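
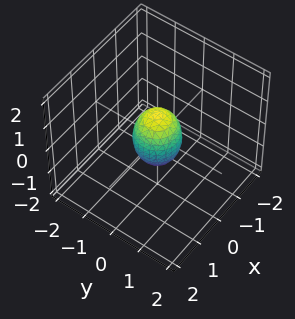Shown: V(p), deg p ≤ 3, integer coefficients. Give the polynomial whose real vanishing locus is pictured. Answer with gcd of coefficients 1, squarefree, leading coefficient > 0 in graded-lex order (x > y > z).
1. deg p = 2.
2. Symmetries: it's symmetric under z → −z, forcing even powers of z; the z-axis is an axis of rotation, so x and y enter only as x² + y².
3. Reading off the gridlines: a circular section at z = 0 has radius between 0 and 1; the z-axis gridline crossings are at z ∈ {-1, 1}.
4. Putting this together gives p.

2*x^2 + 2*y^2 + z^2 - 1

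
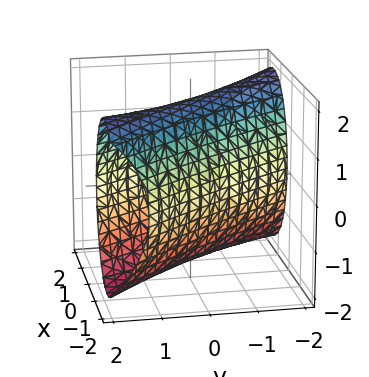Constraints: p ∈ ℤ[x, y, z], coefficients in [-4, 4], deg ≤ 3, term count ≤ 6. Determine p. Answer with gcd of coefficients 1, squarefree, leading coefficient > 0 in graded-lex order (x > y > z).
1. Degree: no degree-1 surface has this shape, so deg p = 2.
2. The integer polynomial consistent with all of this is the stated p.

2*x^2 + 3*x*y + y^2 + z^2 - 3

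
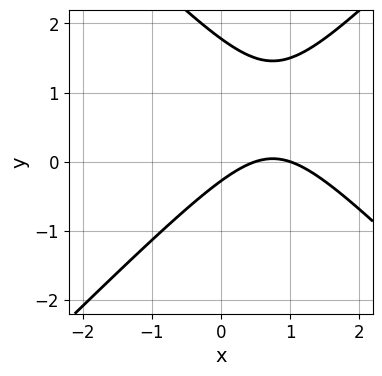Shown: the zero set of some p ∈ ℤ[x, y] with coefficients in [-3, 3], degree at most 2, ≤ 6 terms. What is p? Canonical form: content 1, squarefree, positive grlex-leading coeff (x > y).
deg p = 2. No degree-1 curve has this shape.
Checking where it meets the axes: it meets the x-axis at x = 1 (among the integer gridlines).
Assembling these constraints gives the stated polynomial.

2*x^2 - 2*y^2 - 3*x + 3*y + 1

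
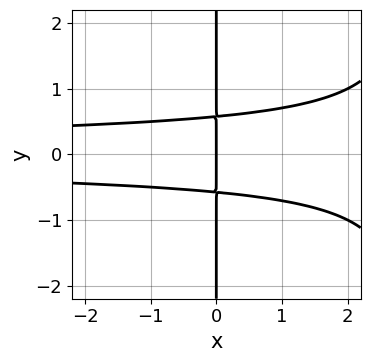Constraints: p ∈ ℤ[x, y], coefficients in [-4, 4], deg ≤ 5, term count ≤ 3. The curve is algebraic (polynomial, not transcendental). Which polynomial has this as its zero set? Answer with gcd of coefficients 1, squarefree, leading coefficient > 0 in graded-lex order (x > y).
(a) deg p = 4. No degree-3 curve has this shape.
(b) Symmetries: mirror symmetry y ↦ −y ⇒ only even powers of y.
(c) Against the integer gridlines: it meets the x-axis at x = 0 (among the integer gridlines); every point of the y-axis in the box is on the curve.
(d) Together with the visible shape, these determine p as stated.

x^2*y^2 - 3*x*y^2 + x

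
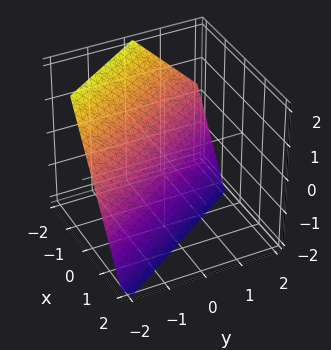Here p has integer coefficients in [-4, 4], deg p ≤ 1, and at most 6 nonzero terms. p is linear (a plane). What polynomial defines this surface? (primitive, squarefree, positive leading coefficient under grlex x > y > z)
3*x + 2*y + 2*z + 2

1. deg p = 1.
2. Reading off the gridlines: it crosses the z-axis at the gridline z = -1; it meets the y-axis at y = -1 (among the integer gridlines).
3. Matching integer coefficients to the picture gives p.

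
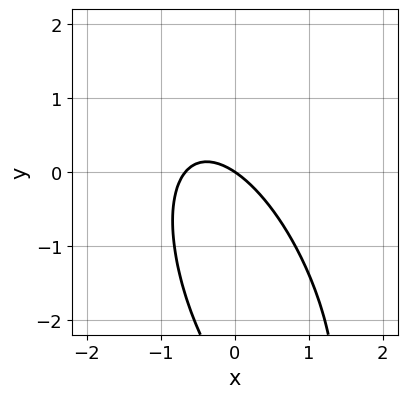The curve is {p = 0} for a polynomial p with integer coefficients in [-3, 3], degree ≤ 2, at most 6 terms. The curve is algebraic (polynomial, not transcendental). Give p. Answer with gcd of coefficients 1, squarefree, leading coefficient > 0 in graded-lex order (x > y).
deg p = 2. A generic line meets the curve in up to 2 points.
Checking where it meets the axes: one x-axis crossing is at x = 0; it meets the y-axis at y = 0 (among the integer gridlines).
Assembling these constraints gives the stated polynomial.

3*x^2 + 2*x*y + y^2 + 2*x + 3*y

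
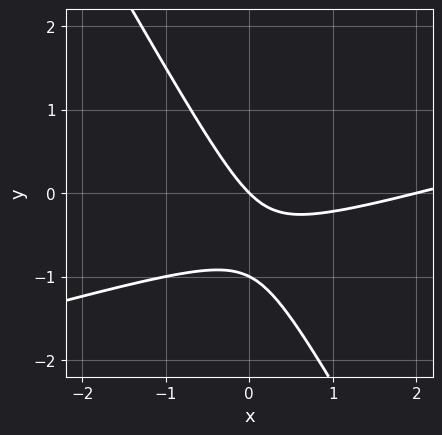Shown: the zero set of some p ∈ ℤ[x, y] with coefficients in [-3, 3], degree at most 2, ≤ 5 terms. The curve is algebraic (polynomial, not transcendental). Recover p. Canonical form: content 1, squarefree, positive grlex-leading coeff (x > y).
x^2 - 3*x*y - 2*y^2 - 2*x - 2*y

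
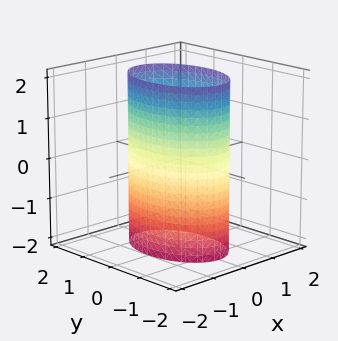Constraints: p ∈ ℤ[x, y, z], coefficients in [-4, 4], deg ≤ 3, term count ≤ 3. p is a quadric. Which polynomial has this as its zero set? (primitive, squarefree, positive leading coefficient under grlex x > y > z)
2*x^2 + y^2 - 2

The degree is 2 — a cylinder; a quadric.
Symmetries: the y ↦ −y reflection is a symmetry, so y appears only in even powers; the x ↦ −x reflection is a symmetry, so x appears only in even powers; the z ↦ −z reflection is a symmetry, so z appears only in even powers.
Reading off the gridlines: among the integer gridlines, it crosses the x-axis at x ∈ {-1, 1}; no z-intercept at any integer in the box.
Solving for integer coefficients yields p as stated.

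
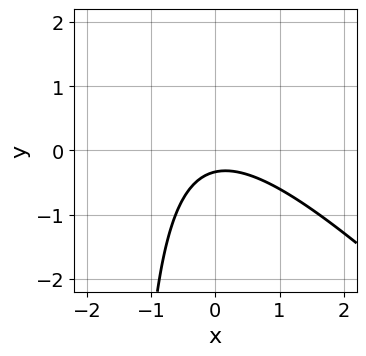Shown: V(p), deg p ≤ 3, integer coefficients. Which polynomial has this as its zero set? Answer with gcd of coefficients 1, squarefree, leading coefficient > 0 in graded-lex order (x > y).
1. Degree: the shape is more complex than any degree-1 curve, so deg p = 2.
2. Against the integer gridlines: it misses every integer gridline on the x-axis.
3. Matching integer coefficients to the picture gives p.

2*x^2 + 2*x*y + 3*y + 1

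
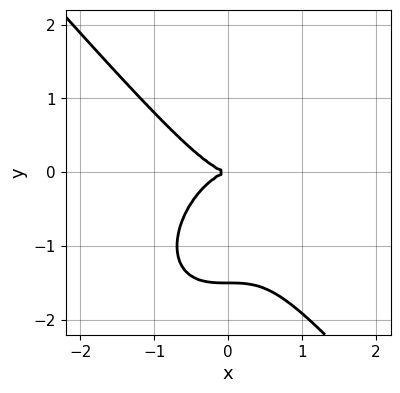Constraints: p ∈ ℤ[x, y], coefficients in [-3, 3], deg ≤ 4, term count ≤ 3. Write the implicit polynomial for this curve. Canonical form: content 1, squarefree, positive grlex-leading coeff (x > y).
3*x^3 + 2*y^3 + 3*y^2

First, degree: a generic line meets the curve in up to 3 points, so deg p = 3.
Next, reading off the gridlines: one x-axis crossing is at x = 0; it crosses the y-axis at the gridline y = 0.
Finally, together with the visible shape, these determine p as stated.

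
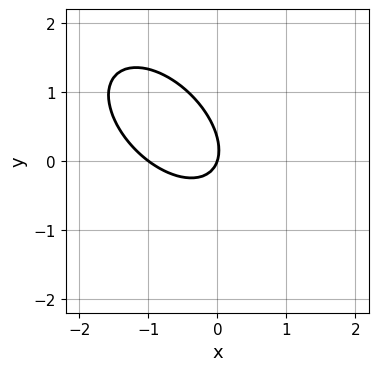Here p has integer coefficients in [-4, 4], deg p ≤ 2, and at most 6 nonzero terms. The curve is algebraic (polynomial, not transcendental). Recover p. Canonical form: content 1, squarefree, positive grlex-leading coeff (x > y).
3*x^2 + 3*x*y + 3*y^2 + 3*x - y

1. deg p = 2. No degree-1 curve has this shape.
2. Against the integer gridlines: one y-axis crossing is at y = 0; among the integer gridlines, it crosses the x-axis at x ∈ {-1, 0}.
3. Putting this together gives p.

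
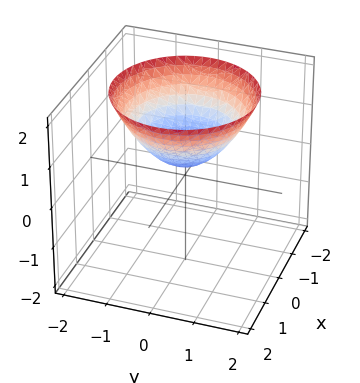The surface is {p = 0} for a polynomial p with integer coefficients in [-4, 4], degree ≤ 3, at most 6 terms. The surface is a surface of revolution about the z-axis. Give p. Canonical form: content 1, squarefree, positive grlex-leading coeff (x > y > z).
2*x^2 + 2*y^2 - 3*z + 1

(a) deg p = 2.
(b) Symmetry: every cross-section ⟂ z is a circle, so x, y appear only via x² + y².
(c) From the axis intercepts and sections: it misses every integer gridline on the x-axis; no y-intercept at any integer in the box; a circular section at z = 2 has radius between 1 and 2.
(d) Putting this together gives p.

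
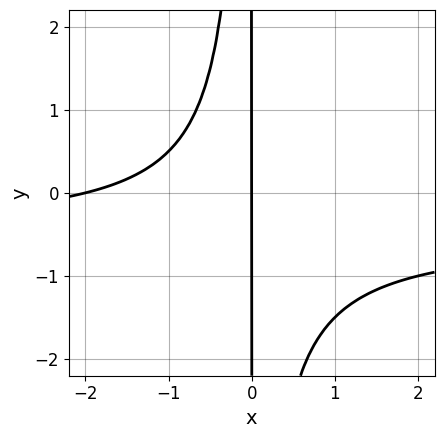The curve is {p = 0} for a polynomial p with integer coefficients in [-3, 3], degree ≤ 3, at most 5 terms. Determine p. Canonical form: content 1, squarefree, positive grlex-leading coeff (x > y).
2*x^2*y + x^2 + 2*x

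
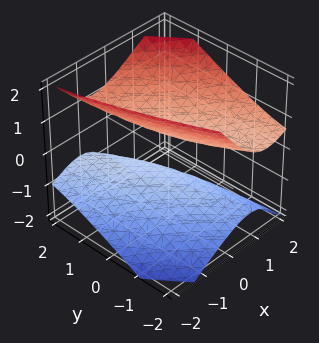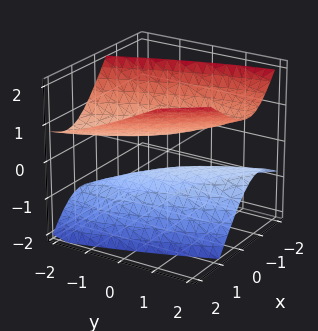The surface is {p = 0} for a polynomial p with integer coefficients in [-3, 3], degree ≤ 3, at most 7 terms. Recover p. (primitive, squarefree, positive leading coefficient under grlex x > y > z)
(a) I count 2 distinct pieces. Treating them together as one polynomial.
(b) Degree: no degree-1 surface has this shape, so deg p = 2.
(c) From the axis intercepts and sections: it misses every integer gridline on the x-axis; the surface avoids every integer y-axis point in the box.
(d) Together with the visible shape, these determine p as stated.

3*x^2 + 3*x*y - 2*x*z + y^2 - 3*z^2 + 1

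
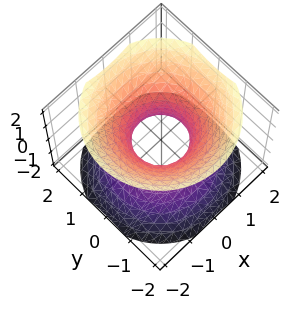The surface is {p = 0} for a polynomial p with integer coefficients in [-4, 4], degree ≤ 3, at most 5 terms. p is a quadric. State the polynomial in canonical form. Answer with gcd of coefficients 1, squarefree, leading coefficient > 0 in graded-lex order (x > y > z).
3*x^2 + 3*y^2 - 3*z^2 - 2

Degree: one connected sheet with a waist; a quadric, so deg p = 2.
By symmetry, the z-axis is an axis of rotation, so x and y enter only as x² + y²; the z ↦ −z reflection is a symmetry, so z appears only in even powers.
Checking where it meets the axes: a circular section at z = -1 has radius between 1 and 2; no z-intercept at any integer in the box.
Matching integer coefficients to the picture gives p.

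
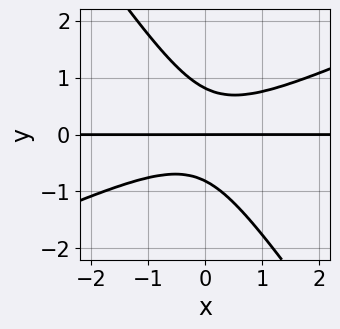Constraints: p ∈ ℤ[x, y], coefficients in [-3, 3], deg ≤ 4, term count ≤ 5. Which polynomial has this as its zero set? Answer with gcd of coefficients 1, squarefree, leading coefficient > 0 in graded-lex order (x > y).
2*x^2*y - 3*x*y^2 - 3*y^3 + 2*y

deg p = 3. No degree-2 curve has this shape.
From the visible intercepts: the visible x-axis segment lies entirely on the curve; it crosses the y-axis at the gridline y = 0.
The integer polynomial consistent with all of this is the stated p.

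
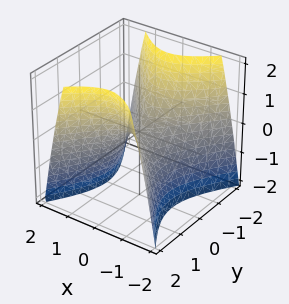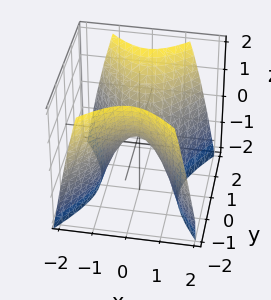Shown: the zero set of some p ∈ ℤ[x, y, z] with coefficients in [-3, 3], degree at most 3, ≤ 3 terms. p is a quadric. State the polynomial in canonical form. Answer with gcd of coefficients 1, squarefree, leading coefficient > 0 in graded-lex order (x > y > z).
3*x^2 - 2*y^2 + 2*z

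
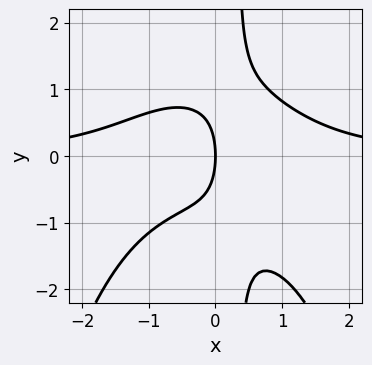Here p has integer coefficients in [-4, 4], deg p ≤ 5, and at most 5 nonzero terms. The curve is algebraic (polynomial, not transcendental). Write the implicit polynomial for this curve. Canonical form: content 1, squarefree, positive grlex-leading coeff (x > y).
2*x^3*y + 3*x*y^2 - y^2 - 3*x

Degree: the shape is more complex than any degree-3 curve, so deg p = 4.
From the visible intercepts: one x-axis crossing is at x = 0; it crosses the y-axis at the gridline y = 0.
Together with the visible shape, these determine p as stated.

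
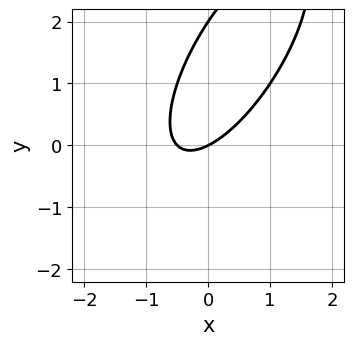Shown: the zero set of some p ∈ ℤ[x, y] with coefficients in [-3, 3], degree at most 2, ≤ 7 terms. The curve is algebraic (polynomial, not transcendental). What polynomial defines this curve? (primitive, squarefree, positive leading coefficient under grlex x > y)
First, deg p = 2. The shape is more complex than any degree-1 curve.
Next, reading off the gridlines: it crosses the x-axis at the gridline x = 0; among the integer gridlines, it crosses the y-axis at y ∈ {0, 2}.
Finally, assembling these constraints gives the stated polynomial.

2*x^2 - 2*x*y + y^2 + x - 2*y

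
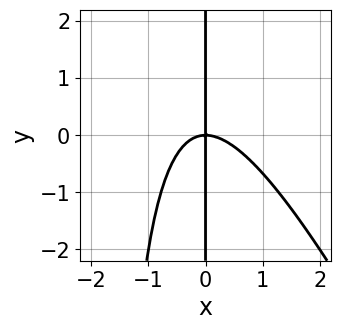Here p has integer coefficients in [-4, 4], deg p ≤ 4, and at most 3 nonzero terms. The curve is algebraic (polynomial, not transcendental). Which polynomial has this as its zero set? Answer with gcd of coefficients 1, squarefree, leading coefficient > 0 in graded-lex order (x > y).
(a) deg p = 3.
(b) Reading off the gridlines: every point of the y-axis in the box is on the curve; it crosses the x-axis at the gridline x = 0.
(c) Assembling these constraints gives the stated polynomial.

2*x^3 + x^2*y + 2*x*y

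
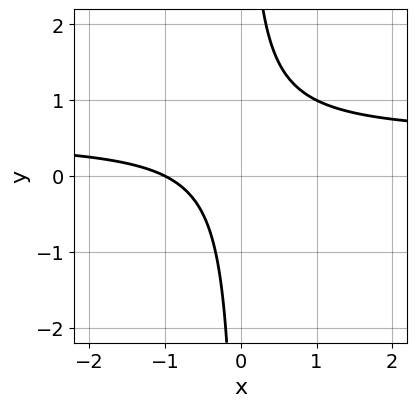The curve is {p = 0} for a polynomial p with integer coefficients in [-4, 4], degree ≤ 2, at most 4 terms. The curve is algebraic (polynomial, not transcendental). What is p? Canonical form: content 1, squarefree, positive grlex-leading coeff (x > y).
2*x*y - x - 1

(a) Degree: a generic line meets the curve in up to 2 points, so deg p = 2.
(b) Checking where it meets the axes: no y-intercept at any integer in the box; it meets the x-axis at x = -1 (among the integer gridlines).
(c) Putting this together gives p.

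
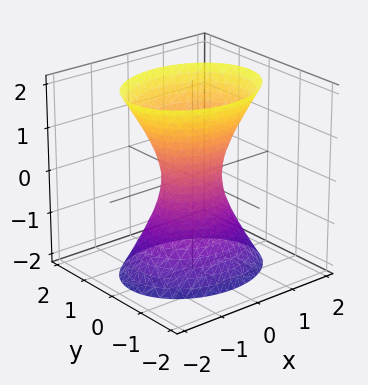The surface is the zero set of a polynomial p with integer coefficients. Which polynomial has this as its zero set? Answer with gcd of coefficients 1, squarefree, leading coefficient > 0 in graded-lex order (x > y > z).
2*x^2 + 3*y^2 - z^2 - 1

(a) The degree is 2 — one connected sheet with a waist; a quadric.
(b) Symmetries: mirror symmetry y ↦ −y ⇒ only even powers of y; the z ↦ −z reflection is a symmetry, so z appears only in even powers; it's symmetric under x → −x, forcing even powers of x.
(c) Against the integer gridlines: it misses every integer gridline on the z-axis.
(d) The integer polynomial consistent with all of this is the stated p.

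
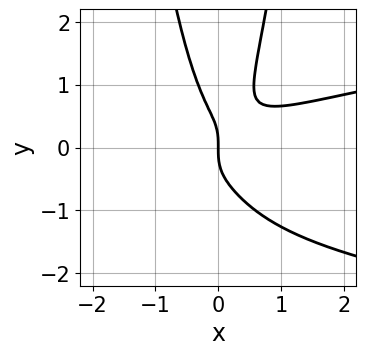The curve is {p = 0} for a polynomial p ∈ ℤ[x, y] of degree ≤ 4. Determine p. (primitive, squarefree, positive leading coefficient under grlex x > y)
First, deg p = 4. The shape is more complex than any degree-3 curve.
Next, reading off the gridlines: one x-axis crossing is at x = 0; one y-axis crossing is at y = 0.
Finally, fitting integer coefficients to these (and the overall shape) gives p.

3*x^2*y^2 - 2*x^3 + 3*x^2*y - y^3 - x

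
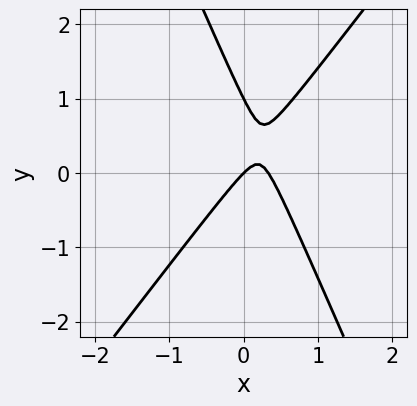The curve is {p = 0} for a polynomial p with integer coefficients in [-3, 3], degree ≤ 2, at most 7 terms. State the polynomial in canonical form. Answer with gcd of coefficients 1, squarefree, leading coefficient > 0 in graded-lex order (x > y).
(a) Degree: no degree-1 curve has this shape, so deg p = 2.
(b) Against the integer gridlines: it crosses the x-axis at the gridline x = 0; among the integer gridlines, it crosses the y-axis at y ∈ {0, 1}.
(c) Fitting integer coefficients to these (and the overall shape) gives p.

3*x^2 - x*y - y^2 - x + y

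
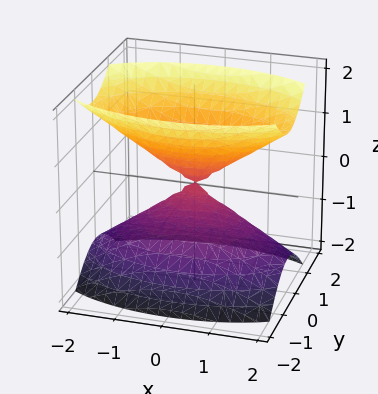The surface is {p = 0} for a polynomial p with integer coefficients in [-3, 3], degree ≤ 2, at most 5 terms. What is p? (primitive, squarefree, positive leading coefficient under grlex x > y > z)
1. There are 2 components. They look like related sheets of one shape, so recover p as a whole.
2. The degree is 2 — a double cone through the origin; a quadric.
3. Symmetries: mirror symmetry x ↦ −x ⇒ only even powers of x; mirror symmetry y ↦ −y ⇒ only even powers of y; mirror symmetry z ↦ −z ⇒ only even powers of z.
4. Reading off the gridlines: one x-axis crossing is at x = 0; it meets the y-axis at y = 0 (among the integer gridlines).
5. Together with the visible shape, these determine p as stated.

x^2 + 3*y^2 - 2*z^2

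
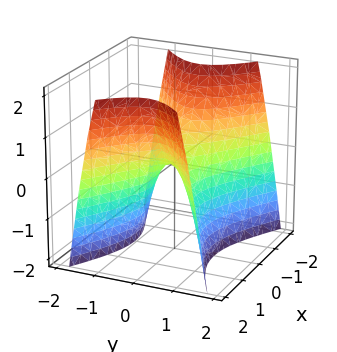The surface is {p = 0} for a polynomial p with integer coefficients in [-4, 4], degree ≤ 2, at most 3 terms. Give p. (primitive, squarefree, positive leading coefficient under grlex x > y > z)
x^2 - 2*y^2 - z

1. The degree is 2 — a saddle surface; a quadric.
2. Symmetries: the y ↦ −y reflection is a symmetry, so y appears only in even powers; mirror symmetry x ↦ −x ⇒ only even powers of x.
3. From the axis intercepts and sections: it meets the y-axis at y = 0 (among the integer gridlines); it meets the z-axis at z = 0 (among the integer gridlines).
4. The integer polynomial consistent with all of this is the stated p.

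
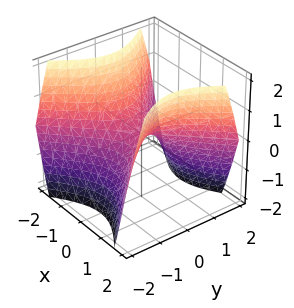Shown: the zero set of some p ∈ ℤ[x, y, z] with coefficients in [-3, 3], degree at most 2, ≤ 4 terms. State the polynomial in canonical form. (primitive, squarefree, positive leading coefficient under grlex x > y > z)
x^2 - y^2 - z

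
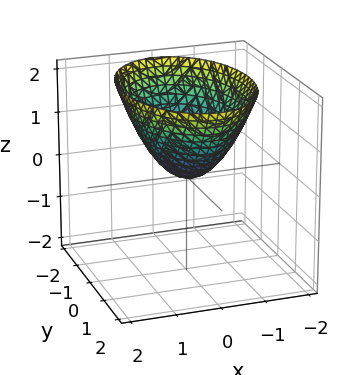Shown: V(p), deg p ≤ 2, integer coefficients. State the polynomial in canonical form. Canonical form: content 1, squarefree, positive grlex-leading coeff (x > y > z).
2*x^2 + y^2 - 2*z

First, the degree is 2 — a single bowl opening along one axis; a quadric.
Next, symmetries: it's symmetric under y → −y, forcing even powers of y; mirror symmetry x ↦ −x ⇒ only even powers of x.
Next, checking where it meets the axes: one z-axis crossing is at z = 0; it crosses the x-axis at the gridline x = 0.
Finally, together with the visible shape, these determine p as stated.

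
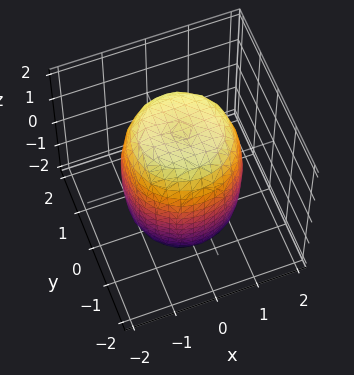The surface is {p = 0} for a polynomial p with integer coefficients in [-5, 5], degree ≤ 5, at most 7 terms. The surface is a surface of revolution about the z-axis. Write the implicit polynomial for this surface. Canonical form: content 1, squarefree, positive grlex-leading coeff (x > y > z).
2*x^4 + 4*x^2*y^2 + 2*y^4 - 2*x^2 - 2*y^2 + z^2 - 3

1. Degree: a generic line meets the surface in up to 4 points, so deg p = 4.
2. Symmetries: the surface is invariant under rotation about z: p = q(x² + y², z).
3. From the axis intercepts and sections: a circular section at z = 1 has radius between 1 and 2.
4. Solving for integer coefficients yields p as stated.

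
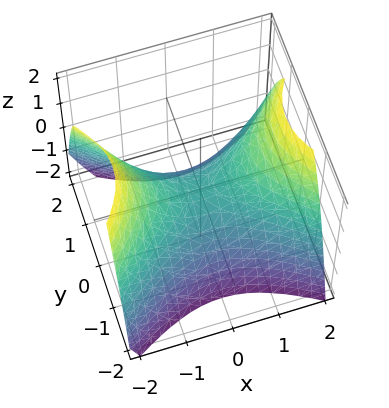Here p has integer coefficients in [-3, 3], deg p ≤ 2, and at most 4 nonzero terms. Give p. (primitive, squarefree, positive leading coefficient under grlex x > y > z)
2*x^2 - 3*y^2 - 3*z

(a) Degree: a saddle surface; a quadric, so deg p = 2.
(b) Symmetries: the y ↦ −y reflection is a symmetry, so y appears only in even powers; it's symmetric under x → −x, forcing even powers of x.
(c) Against the integer gridlines: it meets the x-axis at x = 0 (among the integer gridlines); it meets the z-axis at z = 0 (among the integer gridlines); one y-axis crossing is at y = 0.
(d) The integer polynomial consistent with all of this is the stated p.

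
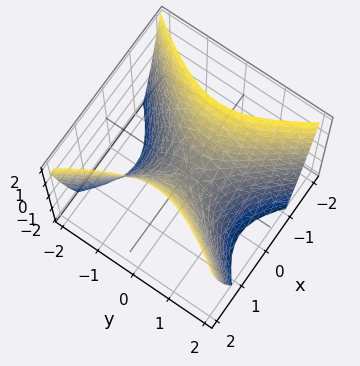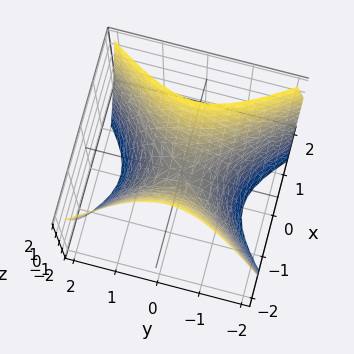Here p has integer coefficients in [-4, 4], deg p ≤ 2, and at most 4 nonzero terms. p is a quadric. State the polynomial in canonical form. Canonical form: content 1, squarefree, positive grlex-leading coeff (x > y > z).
3*x^2 - 2*y^2 - 2*z

First, deg p = 2. A hyperbolic paraboloid; a quadric.
Then, symmetries: it's symmetric under x → −x, forcing even powers of x; mirror symmetry y ↦ −y ⇒ only even powers of y.
Then, against the integer gridlines: it meets the x-axis at x = 0 (among the integer gridlines); it meets the y-axis at y = 0 (among the integer gridlines).
Finally, fitting integer coefficients to these (and the overall shape) gives p.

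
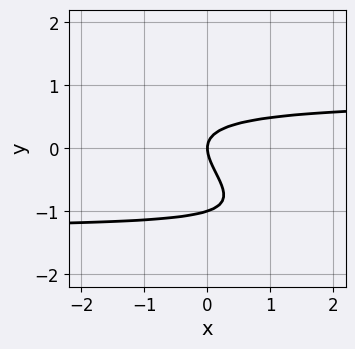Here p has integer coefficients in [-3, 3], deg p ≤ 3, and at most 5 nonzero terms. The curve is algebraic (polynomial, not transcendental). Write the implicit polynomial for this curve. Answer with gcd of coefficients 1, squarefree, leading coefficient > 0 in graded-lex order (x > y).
2*x*y^2 + 3*y^3 + x*y + 3*y^2 - 2*x

1. The degree is 3 — no degree-2 curve has this shape.
2. Checking where it meets the axes: the y-axis gridline crossings are at y ∈ {-1, 0}; it meets the x-axis at x = 0 (among the integer gridlines).
3. Putting this together gives p.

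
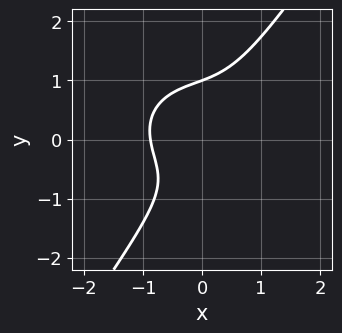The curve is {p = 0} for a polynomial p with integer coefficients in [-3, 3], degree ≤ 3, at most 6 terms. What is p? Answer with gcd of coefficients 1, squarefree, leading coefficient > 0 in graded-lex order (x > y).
1. The degree is 3 — a generic line meets the curve in up to 3 points.
2. From the axis intercepts and sections: it crosses the y-axis at the gridline y = 1.
3. Together with the visible shape, these determine p as stated.

3*x^3 + 3*x*y^2 - 3*y^3 + y + 2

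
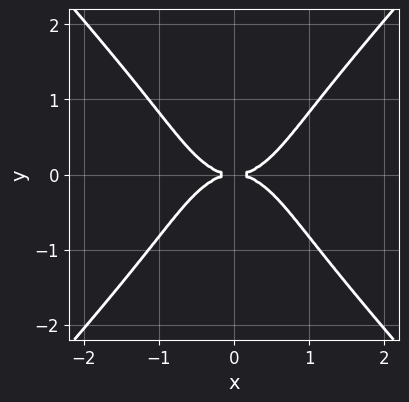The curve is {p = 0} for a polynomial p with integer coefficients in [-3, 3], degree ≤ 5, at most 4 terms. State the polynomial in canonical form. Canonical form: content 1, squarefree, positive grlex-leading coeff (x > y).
3*x^4 - 2*y^4 - 3*y^2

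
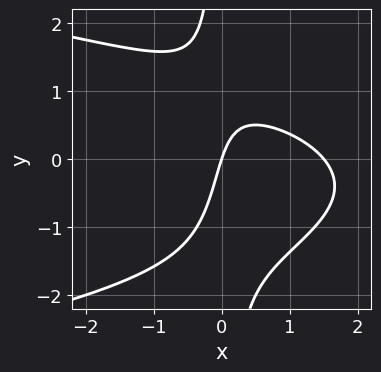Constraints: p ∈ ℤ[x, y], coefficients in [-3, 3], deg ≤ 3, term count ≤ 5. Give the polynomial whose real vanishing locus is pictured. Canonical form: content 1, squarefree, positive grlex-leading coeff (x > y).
First, deg p = 3. No degree-2 curve has this shape.
Next, from the axis intercepts and sections: it crosses the y-axis at the gridline y = 0; it meets the x-axis at x = 0 (among the integer gridlines).
Finally, the integer polynomial consistent with all of this is the stated p.

2*x*y^2 + 2*x^2 + x*y - 3*x + y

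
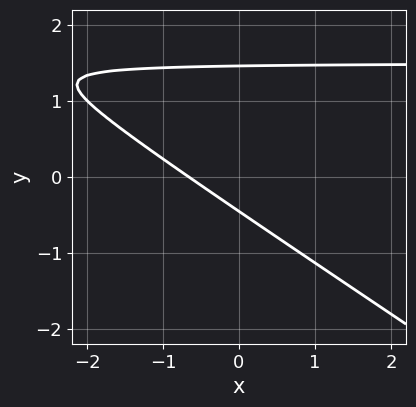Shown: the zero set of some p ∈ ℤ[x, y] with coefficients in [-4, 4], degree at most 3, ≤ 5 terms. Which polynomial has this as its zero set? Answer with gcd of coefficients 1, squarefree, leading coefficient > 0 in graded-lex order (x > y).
2*x*y + 3*y^2 - 3*x - 3*y - 2

(a) Degree: a generic line meets the curve in up to 2 points, so deg p = 2.
(b) The integer polynomial consistent with all of this is the stated p.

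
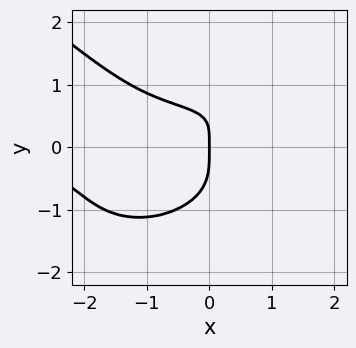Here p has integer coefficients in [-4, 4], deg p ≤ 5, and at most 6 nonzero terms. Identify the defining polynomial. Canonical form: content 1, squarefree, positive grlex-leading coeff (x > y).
(a) Degree: the shape is more complex than any degree-3 curve, so deg p = 4.
(b) From the axis intercepts and sections: one x-axis crossing is at x = 0; it crosses the y-axis at the gridline y = 0.
(c) These observations pin down the coefficients.

x^3*y + 2*y^4 - 2*x*y + 2*x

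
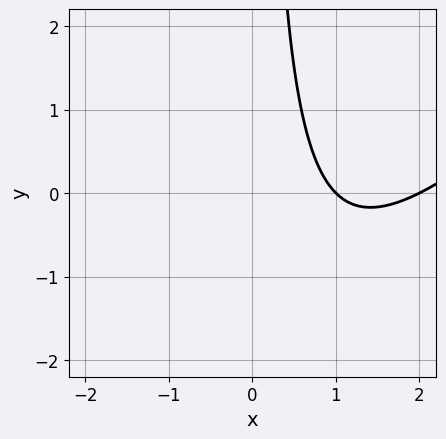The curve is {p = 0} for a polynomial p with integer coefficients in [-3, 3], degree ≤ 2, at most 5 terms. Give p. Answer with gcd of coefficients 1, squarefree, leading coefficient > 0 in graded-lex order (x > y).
x^2 - x*y - 3*x + 2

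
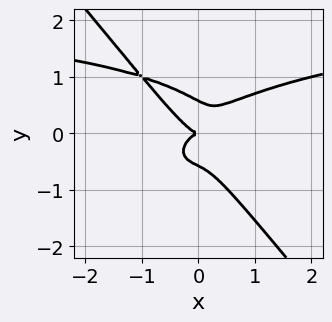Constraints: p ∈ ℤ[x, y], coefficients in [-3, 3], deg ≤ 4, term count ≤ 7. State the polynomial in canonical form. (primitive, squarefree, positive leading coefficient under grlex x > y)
x^3*y + 3*x*y^3 + 3*y^4 - 2*x^3 - y^2

1. Degree: the shape is more complex than any degree-3 curve, so deg p = 4.
2. Reading off the gridlines: one y-axis crossing is at y = 0; one x-axis crossing is at x = 0.
3. Matching integer coefficients to the picture gives p.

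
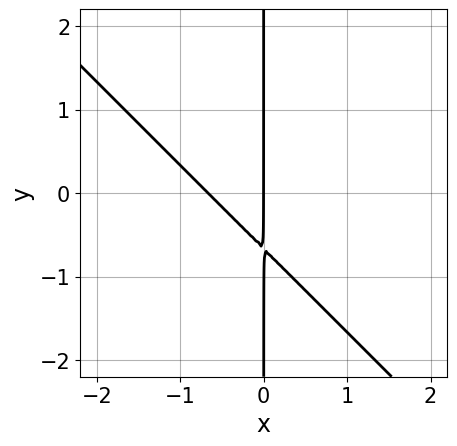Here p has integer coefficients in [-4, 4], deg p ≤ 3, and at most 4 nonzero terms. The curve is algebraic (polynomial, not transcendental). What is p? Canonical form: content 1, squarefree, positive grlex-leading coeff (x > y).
3*x^2 + 3*x*y + 2*x

deg p = 2.
From the visible intercepts: the visible y-axis segment lies entirely on the curve; it crosses the x-axis at the gridline x = 0.
Putting this together gives p.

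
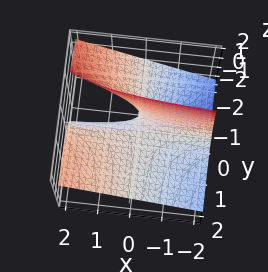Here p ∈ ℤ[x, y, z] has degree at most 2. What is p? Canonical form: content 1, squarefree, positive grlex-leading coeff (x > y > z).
x*y - 2*y*z - z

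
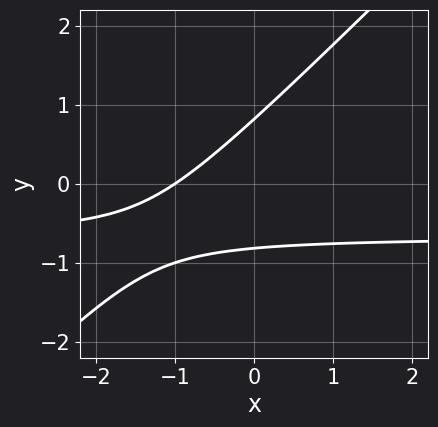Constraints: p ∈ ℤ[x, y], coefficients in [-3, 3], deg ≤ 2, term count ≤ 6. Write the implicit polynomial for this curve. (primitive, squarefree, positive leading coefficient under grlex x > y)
3*x*y - 3*y^2 + 2*x + 2

First, deg p = 2. A generic line meets the curve in up to 2 points.
Then, from the visible intercepts: it meets the x-axis at x = -1 (among the integer gridlines).
Finally, solving for integer coefficients yields p as stated.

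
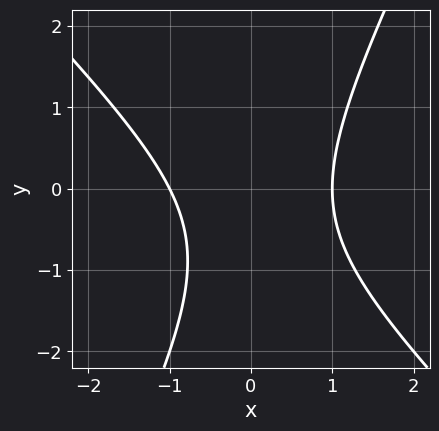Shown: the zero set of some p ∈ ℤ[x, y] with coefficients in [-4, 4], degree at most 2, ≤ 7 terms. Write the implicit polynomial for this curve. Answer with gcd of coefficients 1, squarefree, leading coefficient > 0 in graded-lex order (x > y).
2*x^2 + x*y - y^2 - y - 2

First, the degree is 2 — the shape is more complex than any degree-1 curve.
Next, reading off the gridlines: the x-axis gridline crossings are at x ∈ {-1, 1}; the curve avoids every integer y-axis point in the box.
Finally, these observations pin down the coefficients.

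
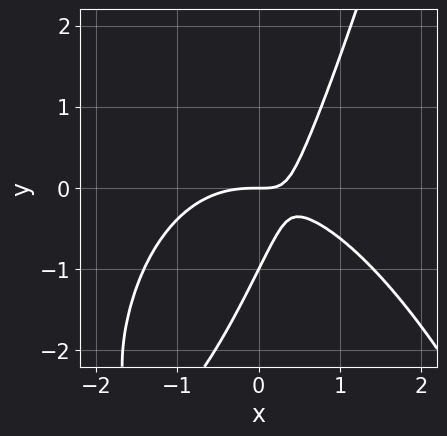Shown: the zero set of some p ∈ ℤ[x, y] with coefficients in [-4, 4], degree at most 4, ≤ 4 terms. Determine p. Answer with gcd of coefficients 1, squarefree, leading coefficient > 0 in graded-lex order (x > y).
x^3 + 2*x*y - y^2 - y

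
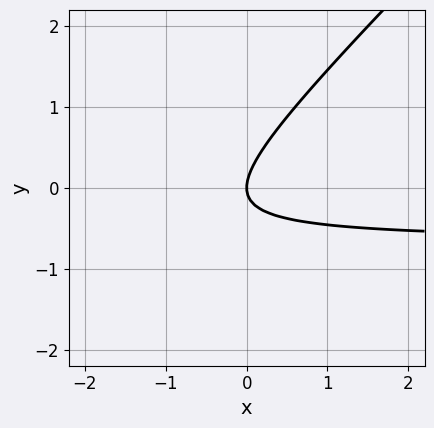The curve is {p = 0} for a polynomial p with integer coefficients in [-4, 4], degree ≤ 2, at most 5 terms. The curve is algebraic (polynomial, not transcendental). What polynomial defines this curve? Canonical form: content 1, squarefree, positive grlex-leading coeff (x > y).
3*x*y - 3*y^2 + 2*x

1. The degree is 2 — a generic line meets the curve in up to 2 points.
2. Against the integer gridlines: it meets the y-axis at y = 0 (among the integer gridlines); it crosses the x-axis at the gridline x = 0.
3. Together with the visible shape, these determine p as stated.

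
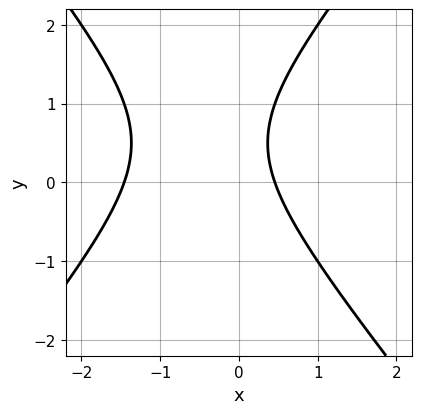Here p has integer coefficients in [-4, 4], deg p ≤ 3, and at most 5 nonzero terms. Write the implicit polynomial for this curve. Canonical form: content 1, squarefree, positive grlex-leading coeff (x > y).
deg p = 2. A generic line meets the curve in up to 2 points.
Observable constraints: no y-intercept at any integer in the box.
Putting this together gives p.

3*x^2 - 2*y^2 + 3*x + 2*y - 2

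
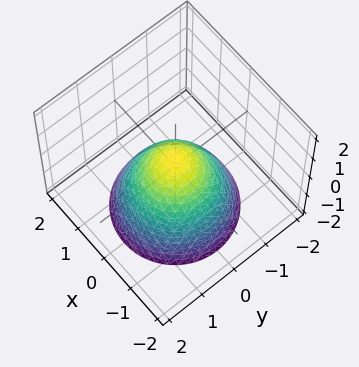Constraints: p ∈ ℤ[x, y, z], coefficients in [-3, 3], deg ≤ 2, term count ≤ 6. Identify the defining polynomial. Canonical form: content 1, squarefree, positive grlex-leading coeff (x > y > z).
deg p = 2. The shape is more complex than any degree-1 surface.
Symmetry: the z-axis is an axis of rotation, so x and y enter only as x² + y².
Observable constraints: a circular section at z = -2 has radius between 1 and 2.
Fitting integer coefficients to these (and the overall shape) gives p.

3*x^2 + 3*y^2 + 3*z - 1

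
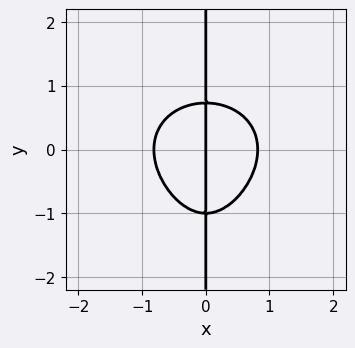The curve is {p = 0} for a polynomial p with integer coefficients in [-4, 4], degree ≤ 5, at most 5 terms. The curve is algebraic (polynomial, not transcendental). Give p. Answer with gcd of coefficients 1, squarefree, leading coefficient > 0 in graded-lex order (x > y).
Degree: no degree-3 curve has this shape, so deg p = 4.
Reading off the gridlines: every point of the y-axis in the box is on the curve; it crosses the x-axis at the gridline x = 0.
Together with the visible shape, these determine p as stated.

x*y^3 + 3*x^3 + 3*x*y^2 - 2*x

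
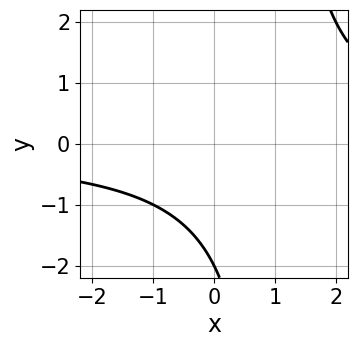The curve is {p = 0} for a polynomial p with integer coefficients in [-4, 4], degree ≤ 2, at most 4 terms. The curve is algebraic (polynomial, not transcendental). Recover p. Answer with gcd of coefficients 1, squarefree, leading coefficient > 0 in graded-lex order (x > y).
x*y - y - 2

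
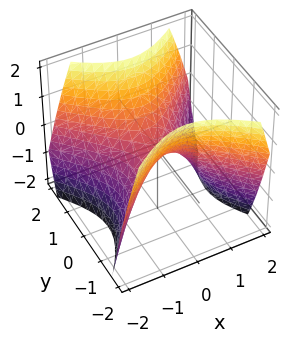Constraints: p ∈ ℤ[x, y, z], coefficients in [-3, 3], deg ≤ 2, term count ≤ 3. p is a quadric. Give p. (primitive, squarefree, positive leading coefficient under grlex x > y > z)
x^2 - y^2 + z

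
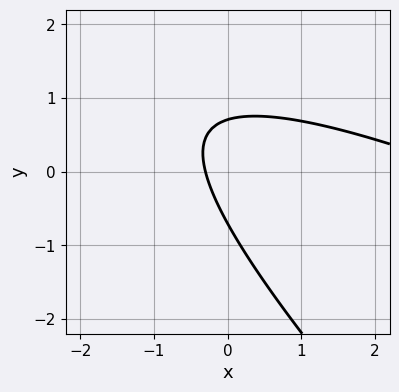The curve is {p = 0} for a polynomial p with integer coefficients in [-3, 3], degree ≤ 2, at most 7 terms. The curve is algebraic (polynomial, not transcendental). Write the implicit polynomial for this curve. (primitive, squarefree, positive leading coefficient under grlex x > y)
Degree: the shape is more complex than any degree-1 curve, so deg p = 2.
Putting this together gives p.

x^2 + 3*x*y + 2*y^2 - 3*x - 1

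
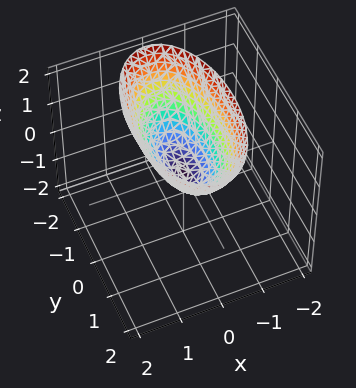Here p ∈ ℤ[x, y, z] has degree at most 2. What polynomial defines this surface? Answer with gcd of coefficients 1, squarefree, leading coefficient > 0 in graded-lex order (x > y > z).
(a) Degree: a paraboloid; a quadric, so deg p = 2.
(b) Symmetries: mirror symmetry x ↦ −x ⇒ only even powers of x; the y ↦ −y reflection is a symmetry, so y appears only in even powers.
(c) From the visible intercepts: it meets the x-axis at x = 0 (among the integer gridlines); one y-axis crossing is at y = 0; it crosses the z-axis at the gridline z = 0.
(d) These observations pin down the coefficients.

3*x^2 + y^2 - 2*z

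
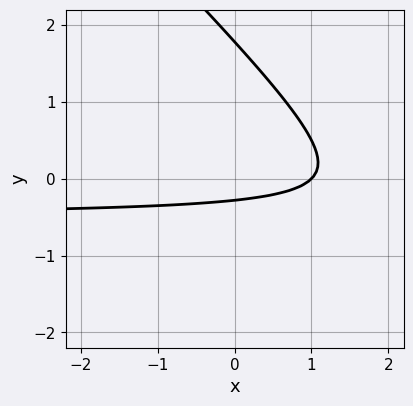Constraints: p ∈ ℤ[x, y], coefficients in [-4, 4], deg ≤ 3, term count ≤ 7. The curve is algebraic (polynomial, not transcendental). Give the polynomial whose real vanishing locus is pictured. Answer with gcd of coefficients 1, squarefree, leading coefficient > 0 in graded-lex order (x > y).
deg p = 2. No degree-1 curve has this shape.
From the visible intercepts: it meets the x-axis at x = 1 (among the integer gridlines).
Putting this together gives p.

2*x*y + 2*y^2 + x - 3*y - 1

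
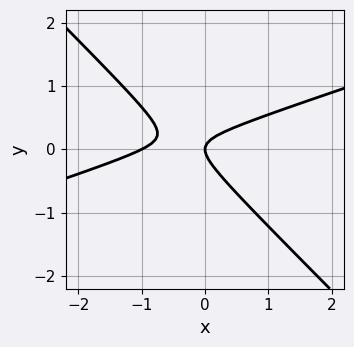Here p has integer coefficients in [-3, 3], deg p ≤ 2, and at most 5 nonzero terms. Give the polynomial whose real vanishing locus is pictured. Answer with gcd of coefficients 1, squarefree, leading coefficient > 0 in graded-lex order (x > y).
x^2 - 2*x*y - 3*y^2 + x

deg p = 2.
Observable constraints: it crosses the y-axis at the gridline y = 0; among the integer gridlines, it crosses the x-axis at x ∈ {-1, 0}.
These observations pin down the coefficients.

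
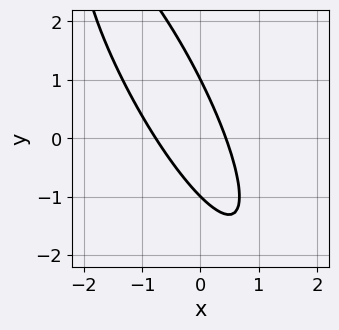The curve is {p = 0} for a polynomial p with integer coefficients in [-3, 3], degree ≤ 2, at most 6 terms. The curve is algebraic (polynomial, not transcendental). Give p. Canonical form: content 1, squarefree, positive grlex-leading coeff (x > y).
(a) deg p = 2. A generic line meets the curve in up to 2 points.
(b) Reading off the gridlines: among the integer gridlines, it crosses the y-axis at y ∈ {-1, 1}.
(c) Fitting integer coefficients to these (and the overall shape) gives p.

3*x^2 + 3*x*y + y^2 + x - 1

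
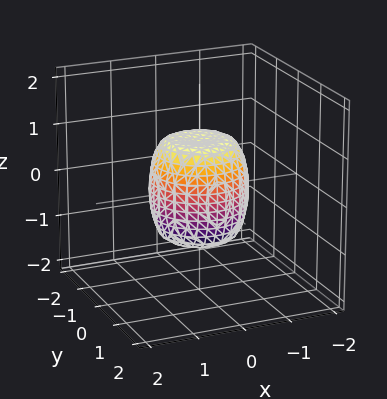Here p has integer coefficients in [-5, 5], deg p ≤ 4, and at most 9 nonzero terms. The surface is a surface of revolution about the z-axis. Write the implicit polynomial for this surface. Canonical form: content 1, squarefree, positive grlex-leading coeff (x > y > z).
2*x^4 + 4*x^2*y^2 + 2*y^4 - x^2 - y^2 + z^2 - 1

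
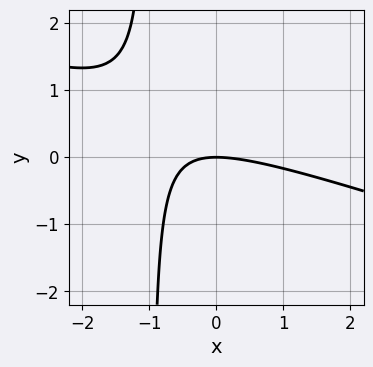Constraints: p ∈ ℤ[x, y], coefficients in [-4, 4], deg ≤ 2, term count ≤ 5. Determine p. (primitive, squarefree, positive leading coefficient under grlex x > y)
x^2 + 3*x*y + 3*y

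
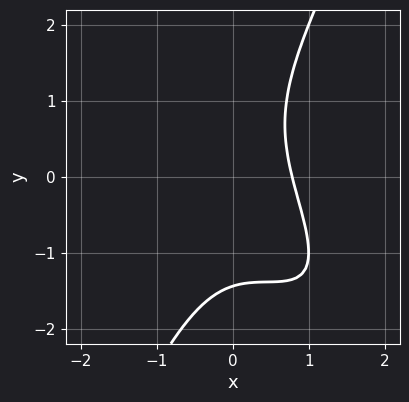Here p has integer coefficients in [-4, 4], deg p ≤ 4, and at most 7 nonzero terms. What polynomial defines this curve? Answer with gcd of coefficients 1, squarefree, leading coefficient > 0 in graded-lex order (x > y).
3*x^3 + 3*x^2*y - y^3 + 2*x - 3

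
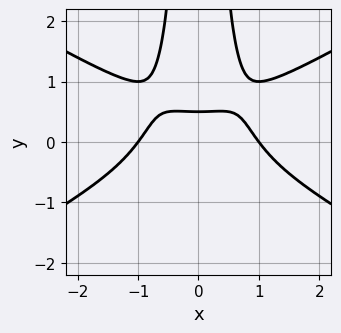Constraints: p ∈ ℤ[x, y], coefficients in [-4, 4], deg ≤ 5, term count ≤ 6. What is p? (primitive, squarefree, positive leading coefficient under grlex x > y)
x^4 - 3*x^2*y^2 + x^2*y + 2*y - 1

The degree is 4 — no degree-3 curve has this shape.
Symmetries: the x ↦ −x reflection is a symmetry, so x appears only in even powers.
Reading off the gridlines: the x-axis gridline crossings are at x ∈ {-1, 1}.
Solving for integer coefficients yields p as stated.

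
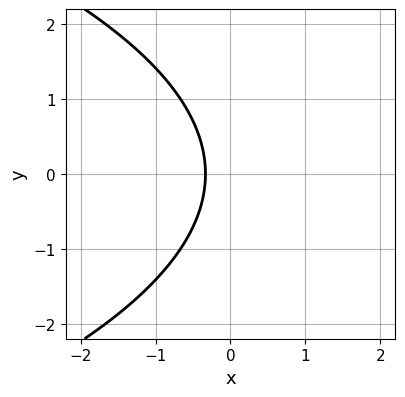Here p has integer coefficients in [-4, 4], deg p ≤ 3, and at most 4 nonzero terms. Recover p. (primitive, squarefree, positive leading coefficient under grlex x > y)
y^2 + 3*x + 1

1. deg p = 2. No degree-1 curve has this shape.
2. Symmetries: it's symmetric under y → −y, forcing even powers of y.
3. Observable constraints: the curve avoids every integer y-axis point in the box.
4. Assembling these constraints gives the stated polynomial.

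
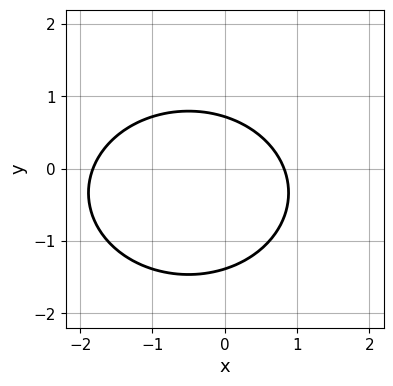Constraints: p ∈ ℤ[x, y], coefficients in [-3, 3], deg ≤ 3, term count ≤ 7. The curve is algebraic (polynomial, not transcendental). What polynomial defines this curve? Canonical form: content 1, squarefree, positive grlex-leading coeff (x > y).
2*x^2 + 3*y^2 + 2*x + 2*y - 3

(a) deg p = 2.
(b) The integer polynomial consistent with all of this is the stated p.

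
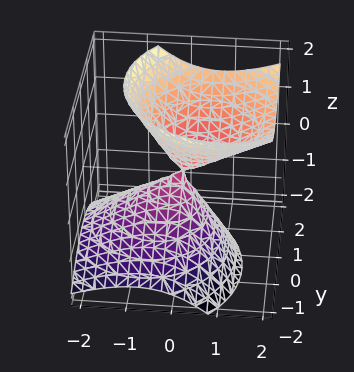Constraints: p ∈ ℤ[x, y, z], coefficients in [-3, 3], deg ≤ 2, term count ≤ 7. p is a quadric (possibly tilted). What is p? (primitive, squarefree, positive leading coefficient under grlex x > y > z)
1. The degree is 2 — the shape is more complex than any degree-1 surface.
2. From the visible intercepts: it crosses the x-axis at the gridline x = 0; one y-axis crossing is at y = 0.
3. Together with the visible shape, these determine p as stated.

2*x^2 - 2*x*z + 2*y^2 - y*z - 2*z^2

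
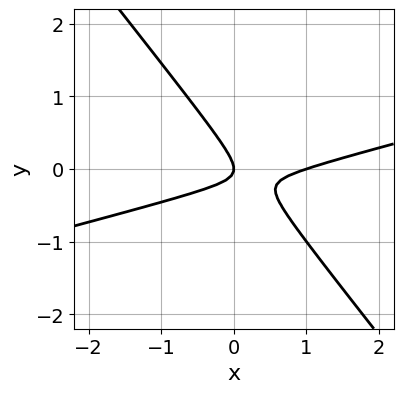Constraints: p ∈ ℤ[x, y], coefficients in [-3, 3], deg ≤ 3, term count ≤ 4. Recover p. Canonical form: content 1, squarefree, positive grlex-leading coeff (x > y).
(a) deg p = 2. A generic line meets the curve in up to 2 points.
(b) Reading off the gridlines: among the integer gridlines, it crosses the x-axis at x ∈ {0, 1}; one y-axis crossing is at y = 0.
(c) Fitting integer coefficients to these (and the overall shape) gives p.

x^2 - 3*x*y - 3*y^2 - x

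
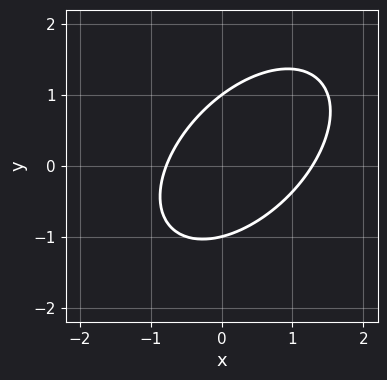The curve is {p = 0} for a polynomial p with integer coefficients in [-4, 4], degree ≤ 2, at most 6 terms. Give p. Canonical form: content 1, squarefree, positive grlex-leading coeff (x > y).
The degree is 2 — no degree-1 curve has this shape.
Against the integer gridlines: the y-axis gridline crossings are at y ∈ {-1, 1}.
Matching integer coefficients to the picture gives p.

2*x^2 - 2*x*y + 2*y^2 - x - 2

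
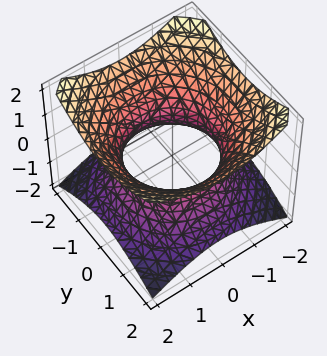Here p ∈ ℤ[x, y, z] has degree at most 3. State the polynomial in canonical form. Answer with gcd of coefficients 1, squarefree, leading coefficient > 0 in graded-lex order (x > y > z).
(a) Degree: an hourglass — one-sheet hyperboloid; a quadric, so deg p = 2.
(b) Symmetries: it's symmetric under z → −z, forcing even powers of z; rotational symmetry about the z-axis ⇒ p depends on x, y only through x² + y².
(c) Observable constraints: it misses every integer gridline on the z-axis; a circular section at z = 0 has radius between 1 and 2.
(d) The integer polynomial consistent with all of this is the stated p.

2*x^2 + 2*y^2 - 3*z^2 - 3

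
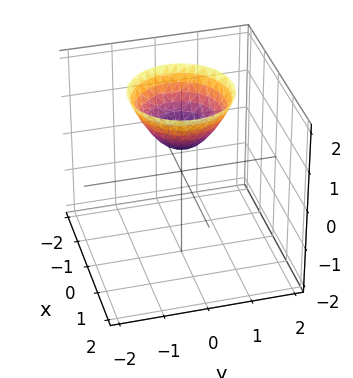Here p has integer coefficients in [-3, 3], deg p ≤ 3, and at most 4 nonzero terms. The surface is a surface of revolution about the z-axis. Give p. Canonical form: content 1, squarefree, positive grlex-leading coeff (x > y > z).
(a) Degree: the shape is more complex than any degree-1 surface, so deg p = 2.
(b) Symmetry: the surface is invariant under rotation about z: p = q(x² + y², z).
(c) Observable constraints: no x-intercept at any integer in the box; a circular section at z = 2 has radius between 1 and 2; it misses every integer gridline on the y-axis.
(d) These observations pin down the coefficients.

3*x^2 + 3*y^2 - 3*z + 2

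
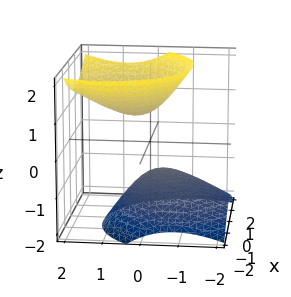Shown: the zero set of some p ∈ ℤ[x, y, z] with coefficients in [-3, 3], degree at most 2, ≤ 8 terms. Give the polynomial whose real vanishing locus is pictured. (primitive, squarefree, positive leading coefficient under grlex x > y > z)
The picture has 2 separate pieces.
Degree: no degree-1 surface has this shape, so deg p = 2.
From the visible intercepts: it misses every integer gridline on the x-axis; it misses every integer gridline on the y-axis.
Solving for integer coefficients yields p as stated.

3*x^2 - x*z + 3*y^2 - 3*y*z - 3*z^2 + 2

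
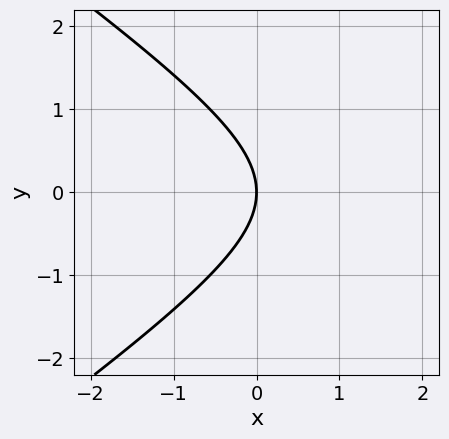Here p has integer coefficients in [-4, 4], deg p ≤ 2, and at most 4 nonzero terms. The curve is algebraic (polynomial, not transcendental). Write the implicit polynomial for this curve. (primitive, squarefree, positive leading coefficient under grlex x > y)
1. deg p = 2.
2. Symmetries: mirror symmetry y ↦ −y ⇒ only even powers of y.
3. Observable constraints: one y-axis crossing is at y = 0; one x-axis crossing is at x = 0.
4. The integer polynomial consistent with all of this is the stated p.

x^2 - 2*y^2 - 3*x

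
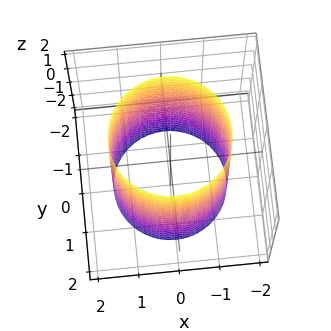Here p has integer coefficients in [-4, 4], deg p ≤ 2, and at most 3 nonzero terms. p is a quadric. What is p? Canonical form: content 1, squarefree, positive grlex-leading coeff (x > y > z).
x^2 + y^2 - 2

1. deg p = 2.
2. Symmetries: mirror symmetry z ↦ −z ⇒ only even powers of z; the surface is invariant under rotation about z: p = q(x² + y², z).
3. Reading off the gridlines: the surface avoids every integer z-axis point in the box; a circular section at z = -1 has radius between 1 and 2.
4. Fitting integer coefficients to these (and the overall shape) gives p.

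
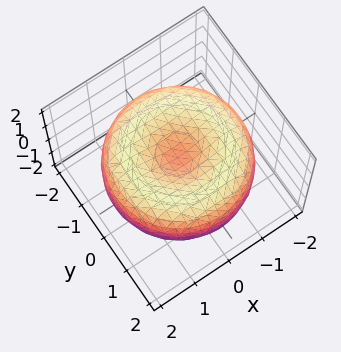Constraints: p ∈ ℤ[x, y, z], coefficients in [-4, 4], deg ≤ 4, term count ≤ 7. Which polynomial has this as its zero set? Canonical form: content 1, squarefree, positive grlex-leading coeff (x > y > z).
x^4 + 2*x^2*y^2 + y^4 - 3*x^2 - 3*y^2 + 3*z^2 - 1

1. deg p = 4.
2. By symmetry, every cross-section ⟂ z is a circle, so x, y appear only via x² + y².
3. Observable constraints: a circular section at z = 1 has radius exactly 1.
4. Fitting integer coefficients to these (and the overall shape) gives p.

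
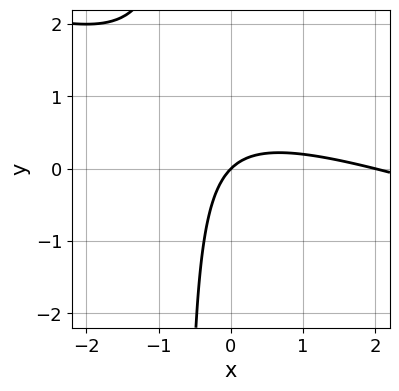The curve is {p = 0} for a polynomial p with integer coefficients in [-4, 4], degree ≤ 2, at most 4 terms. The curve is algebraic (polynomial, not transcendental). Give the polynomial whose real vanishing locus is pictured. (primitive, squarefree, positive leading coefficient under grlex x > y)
First, degree: no degree-1 curve has this shape, so deg p = 2.
Then, checking where it meets the axes: among the integer gridlines, it crosses the x-axis at x ∈ {0, 2}; it meets the y-axis at y = 0 (among the integer gridlines).
Finally, matching integer coefficients to the picture gives p.

x^2 + 3*x*y - 2*x + 2*y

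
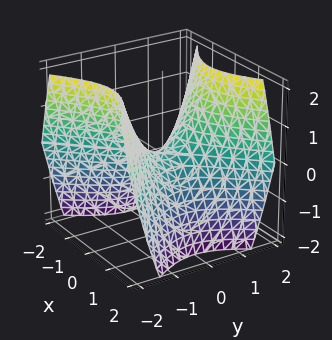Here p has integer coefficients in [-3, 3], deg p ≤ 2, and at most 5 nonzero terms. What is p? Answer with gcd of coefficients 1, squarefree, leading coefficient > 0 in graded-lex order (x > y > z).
x^2 - y^2 + z

(a) The degree is 2 — a hyperbolic paraboloid; a quadric.
(b) Symmetries: it's symmetric under x → −x, forcing even powers of x; mirror symmetry y ↦ −y ⇒ only even powers of y.
(c) From the visible intercepts: it meets the x-axis at x = 0 (among the integer gridlines); it meets the z-axis at z = 0 (among the integer gridlines); it crosses the y-axis at the gridline y = 0.
(d) Matching integer coefficients to the picture gives p.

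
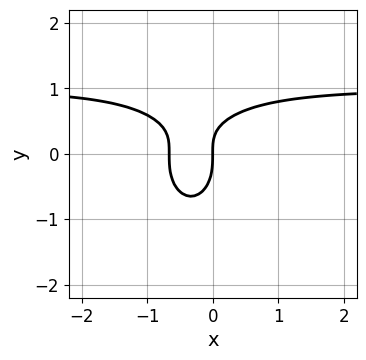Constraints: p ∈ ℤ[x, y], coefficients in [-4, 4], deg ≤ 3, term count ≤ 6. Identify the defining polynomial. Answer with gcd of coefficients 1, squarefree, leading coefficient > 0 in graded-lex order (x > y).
(a) deg p = 3. A generic line meets the curve in up to 3 points.
(b) Checking where it meets the axes: it crosses the x-axis at the gridline x = 0; it meets the y-axis at y = 0 (among the integer gridlines).
(c) Together with the visible shape, these determine p as stated.

3*x^2*y + 2*y^3 - 3*x^2 + 2*x*y - 2*x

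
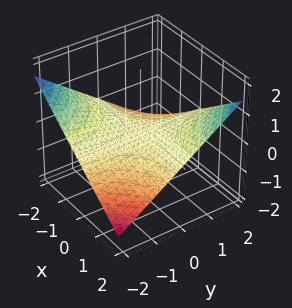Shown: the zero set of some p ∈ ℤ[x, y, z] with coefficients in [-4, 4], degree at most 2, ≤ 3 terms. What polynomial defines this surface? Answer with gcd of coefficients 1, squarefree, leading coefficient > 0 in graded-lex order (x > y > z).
x*y - 3*z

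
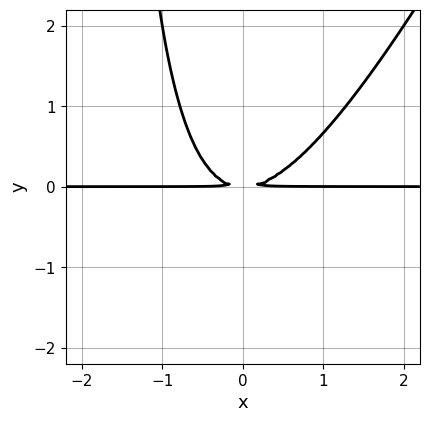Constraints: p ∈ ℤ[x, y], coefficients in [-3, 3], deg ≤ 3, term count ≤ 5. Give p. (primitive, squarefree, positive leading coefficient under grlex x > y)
Degree: no degree-2 curve has this shape, so deg p = 3.
From the axis intercepts and sections: every point of the x-axis in the box is on the curve.
Solving for integer coefficients yields p as stated.

2*x^2*y - x*y^2 - 2*y^2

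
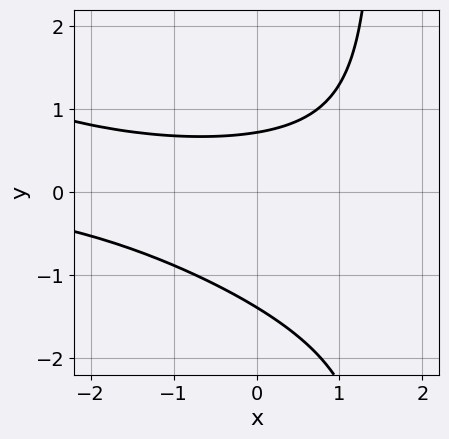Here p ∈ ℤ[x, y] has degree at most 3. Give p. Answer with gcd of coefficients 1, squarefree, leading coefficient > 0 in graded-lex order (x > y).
x^2*y + 2*x*y^2 - 3*y^2 - 2*y + 3

1. deg p = 3.
2. Against the integer gridlines: it misses every integer gridline on the x-axis.
3. Assembling these constraints gives the stated polynomial.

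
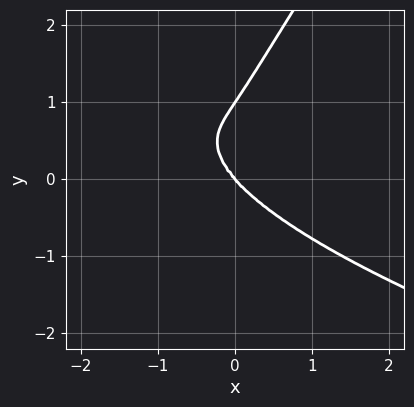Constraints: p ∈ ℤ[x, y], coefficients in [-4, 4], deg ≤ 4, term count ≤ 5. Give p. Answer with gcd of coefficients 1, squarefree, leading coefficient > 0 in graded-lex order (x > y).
The degree is 4 — no degree-3 curve has this shape.
Observable constraints: one x-axis crossing is at x = 0; the y-axis gridline crossings are at y ∈ {0, 1}.
These observations pin down the coefficients.

3*x*y^3 - 2*y^4 + 3*x^3 + 2*y^3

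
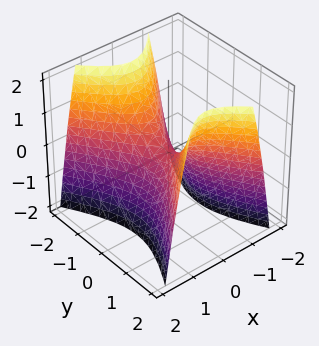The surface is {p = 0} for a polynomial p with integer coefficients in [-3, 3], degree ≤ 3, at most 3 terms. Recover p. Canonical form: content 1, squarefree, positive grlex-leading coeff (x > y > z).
1. deg p = 2. A hyperbolic paraboloid; a quadric.
2. Symmetries: mirror symmetry y ↦ −y ⇒ only even powers of y; mirror symmetry x ↦ −x ⇒ only even powers of x.
3. From the axis intercepts and sections: it meets the z-axis at z = 0 (among the integer gridlines); one y-axis crossing is at y = 0; it meets the x-axis at x = 0 (among the integer gridlines).
4. Together with the visible shape, these determine p as stated.

2*x^2 - y^2 + z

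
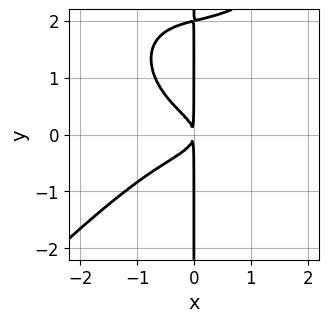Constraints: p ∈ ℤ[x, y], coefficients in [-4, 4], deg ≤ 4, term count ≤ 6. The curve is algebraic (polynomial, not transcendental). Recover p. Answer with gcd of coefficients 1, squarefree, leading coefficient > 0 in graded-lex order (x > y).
x^4 - x*y^3 + 2*x*y^2 + x^2

1. Degree: the shape is more complex than any degree-3 curve, so deg p = 4.
2. Against the integer gridlines: the visible y-axis segment lies entirely on the curve.
3. The integer polynomial consistent with all of this is the stated p.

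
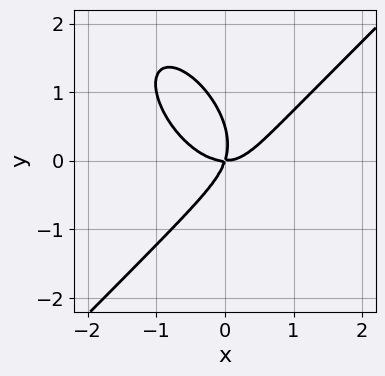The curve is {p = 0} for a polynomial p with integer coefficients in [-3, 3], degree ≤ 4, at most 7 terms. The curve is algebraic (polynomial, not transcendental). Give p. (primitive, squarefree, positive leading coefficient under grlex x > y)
3*x^3 - x*y^2 - 2*y^3 - 3*x*y + y^2

1. Degree: no degree-2 curve has this shape, so deg p = 3.
2. From the visible intercepts: it meets the y-axis at y = 0 (among the integer gridlines); it crosses the x-axis at the gridline x = 0.
3. The integer polynomial consistent with all of this is the stated p.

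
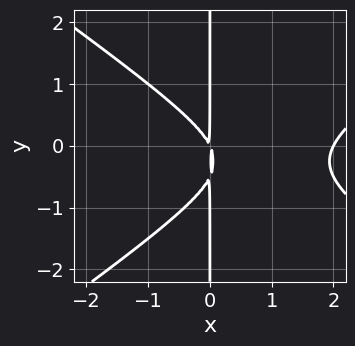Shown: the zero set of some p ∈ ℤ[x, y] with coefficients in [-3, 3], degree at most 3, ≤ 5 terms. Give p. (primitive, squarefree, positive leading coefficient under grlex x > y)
x^3 - 2*x*y^2 - 2*x^2 - x*y

Degree: a generic line meets the curve in up to 3 points, so deg p = 3.
Checking where it meets the axes: every point of the y-axis in the box is on the curve; it meets the x-axis at x = 2 (among the integer gridlines).
These observations pin down the coefficients.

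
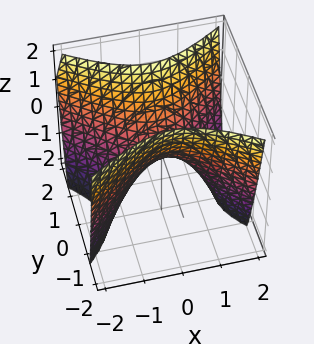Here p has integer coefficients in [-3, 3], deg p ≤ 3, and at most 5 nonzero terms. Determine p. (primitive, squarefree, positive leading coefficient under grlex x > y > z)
2*x^2 - 3*y^2 + 2*z

1. Degree: a saddle surface; a quadric, so deg p = 2.
2. Symmetries: mirror symmetry y ↦ −y ⇒ only even powers of y; it's symmetric under x → −x, forcing even powers of x.
3. From the visible intercepts: it meets the z-axis at z = 0 (among the integer gridlines); one x-axis crossing is at x = 0.
4. Together with the visible shape, these determine p as stated.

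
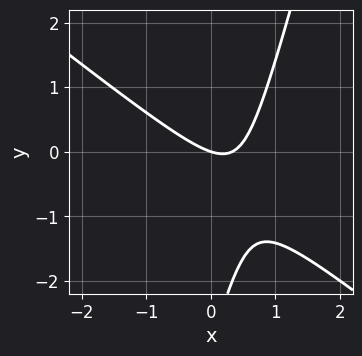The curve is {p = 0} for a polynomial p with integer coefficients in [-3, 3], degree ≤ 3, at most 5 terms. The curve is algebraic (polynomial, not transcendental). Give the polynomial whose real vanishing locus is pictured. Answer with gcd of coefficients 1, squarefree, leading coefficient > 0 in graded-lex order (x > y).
3*x^2 + 3*x*y - y^2 - x - 3*y

(a) Degree: a generic line meets the curve in up to 2 points, so deg p = 2.
(b) Against the integer gridlines: it meets the x-axis at x = 0 (among the integer gridlines); one y-axis crossing is at y = 0.
(c) Together with the visible shape, these determine p as stated.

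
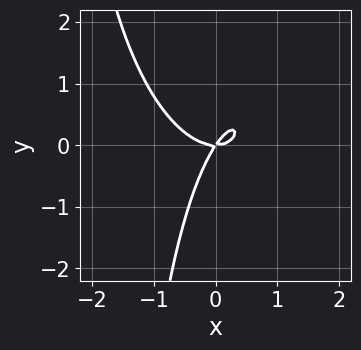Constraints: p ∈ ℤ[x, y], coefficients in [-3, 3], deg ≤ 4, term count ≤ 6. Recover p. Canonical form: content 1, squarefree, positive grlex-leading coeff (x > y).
3*x^3 + x*y^2 - 3*x*y + 2*y^2

Degree: the shape is more complex than any degree-2 curve, so deg p = 3.
Against the integer gridlines: it meets the x-axis at x = 0 (among the integer gridlines); it meets the y-axis at y = 0 (among the integer gridlines).
Assembling these constraints gives the stated polynomial.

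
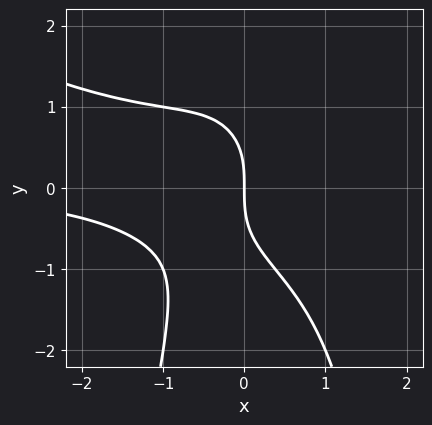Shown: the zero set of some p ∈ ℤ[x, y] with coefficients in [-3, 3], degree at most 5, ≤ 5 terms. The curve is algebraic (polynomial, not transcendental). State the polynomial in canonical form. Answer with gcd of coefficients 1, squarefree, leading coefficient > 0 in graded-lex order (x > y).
x^3*y + 2*x^2*y^2 + y^3 + 2*x

(a) The degree is 4 — the shape is more complex than any degree-3 curve.
(b) Against the integer gridlines: it crosses the x-axis at the gridline x = 0; it meets the y-axis at y = 0 (among the integer gridlines).
(c) Fitting integer coefficients to these (and the overall shape) gives p.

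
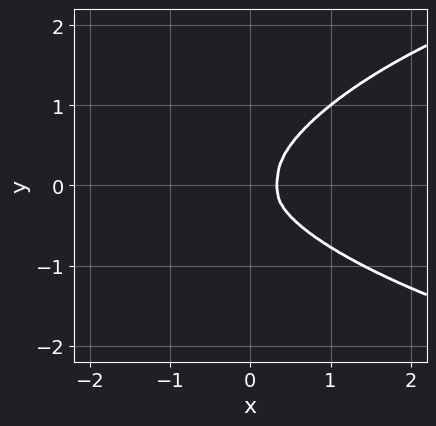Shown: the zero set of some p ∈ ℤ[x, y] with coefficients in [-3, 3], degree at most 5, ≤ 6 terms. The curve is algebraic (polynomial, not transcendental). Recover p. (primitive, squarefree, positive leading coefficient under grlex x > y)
1. Degree: the shape is more complex than any degree-3 curve, so deg p = 4.
2. Putting this together gives p.

2*x^2*y^2 - x*y^3 + y^4 - 3*x^3 + x^2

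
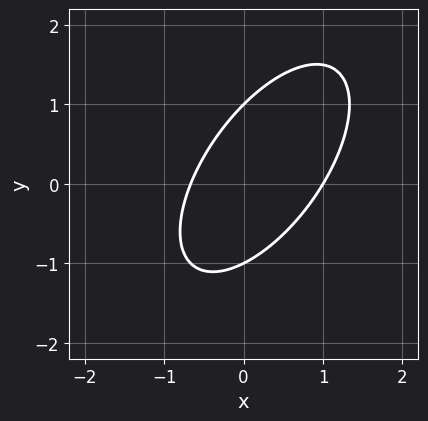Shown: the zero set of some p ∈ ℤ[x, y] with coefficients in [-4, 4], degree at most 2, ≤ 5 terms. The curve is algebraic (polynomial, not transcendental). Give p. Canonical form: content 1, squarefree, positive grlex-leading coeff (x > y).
3*x^2 - 3*x*y + 2*y^2 - x - 2

First, the degree is 2 — a generic line meets the curve in up to 2 points.
Then, from the axis intercepts and sections: one x-axis crossing is at x = 1; the y-axis gridline crossings are at y ∈ {-1, 1}.
Finally, putting this together gives p.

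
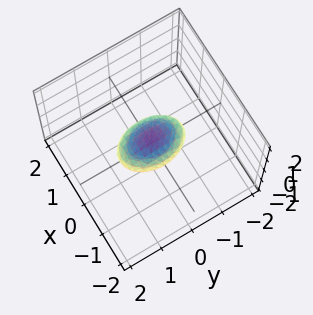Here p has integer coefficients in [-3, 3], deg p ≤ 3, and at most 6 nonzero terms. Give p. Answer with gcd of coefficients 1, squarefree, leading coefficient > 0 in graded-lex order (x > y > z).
deg p = 2. A closed, bounded, convex surface; a quadric.
Symmetries: mirror symmetry z ↦ −z ⇒ only even powers of z; it's symmetric under y → −y, forcing even powers of y; it's symmetric under x → −x, forcing even powers of x.
From the axis intercepts and sections: the y-axis gridline crossings are at y ∈ {-1, 1}.
Together with the visible shape, these determine p as stated.

2*x^2 + y^2 + 3*z^2 - 1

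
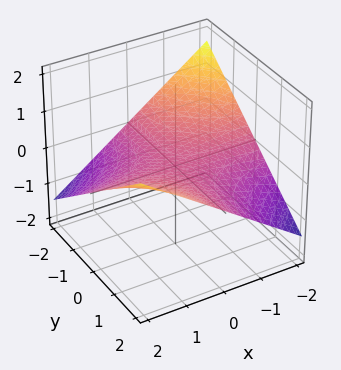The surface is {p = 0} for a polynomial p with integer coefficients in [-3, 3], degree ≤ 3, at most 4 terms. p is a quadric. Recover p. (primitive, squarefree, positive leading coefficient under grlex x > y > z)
x*y - 3*z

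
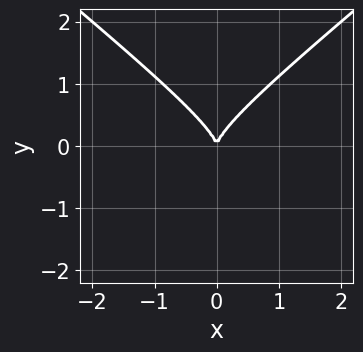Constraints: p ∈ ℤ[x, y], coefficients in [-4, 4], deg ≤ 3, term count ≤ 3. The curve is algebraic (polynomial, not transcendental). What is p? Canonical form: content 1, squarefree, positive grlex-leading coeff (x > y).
First, degree: a generic line meets the curve in up to 3 points, so deg p = 3.
Next, symmetries: it's symmetric under x → −x, forcing even powers of x.
Next, against the integer gridlines: one y-axis crossing is at y = 0; it meets the x-axis at x = 0 (among the integer gridlines).
Finally, these observations pin down the coefficients.

2*x^2*y - 3*y^3 + 2*x^2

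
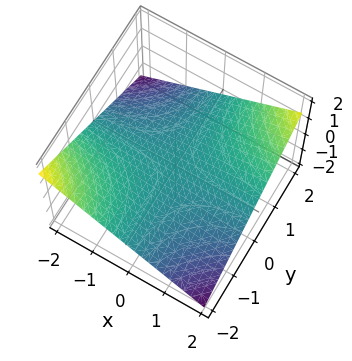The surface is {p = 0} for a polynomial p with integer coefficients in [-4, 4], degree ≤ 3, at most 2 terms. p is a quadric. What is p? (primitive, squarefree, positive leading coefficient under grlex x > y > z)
First, degree: a hyperbolic paraboloid; a quadric, so deg p = 2.
Then, from the axis intercepts and sections: every point of the x-axis in the box is on the surface; it crosses the z-axis at the gridline z = 0; every point of the y-axis in the box is on the surface.
Finally, putting this together gives p.

x*y - 3*z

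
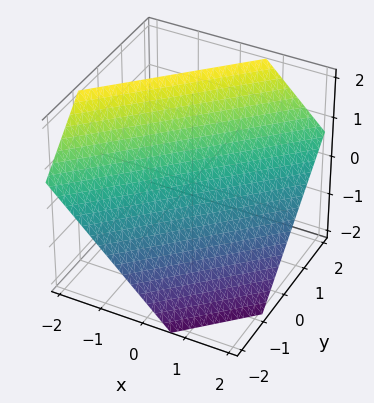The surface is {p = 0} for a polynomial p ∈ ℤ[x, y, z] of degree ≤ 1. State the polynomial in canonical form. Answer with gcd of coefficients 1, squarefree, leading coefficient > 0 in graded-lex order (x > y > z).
3*x - 3*y + 3*z - 2

(a) The degree is 1 — the surface is flat (a plane).
(b) Solving for integer coefficients yields p as stated.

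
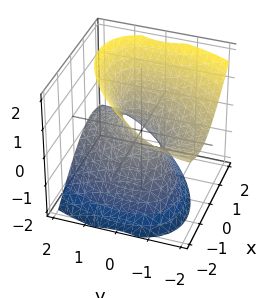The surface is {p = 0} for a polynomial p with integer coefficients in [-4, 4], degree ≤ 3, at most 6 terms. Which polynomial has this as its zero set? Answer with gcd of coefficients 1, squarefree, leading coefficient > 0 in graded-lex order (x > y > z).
3*x^2 - 3*x*y + 2*y^2 + 3*y*z - 3*z^2 - 1

(a) The degree is 2 — a generic line meets the surface in up to 2 points.
(b) Against the integer gridlines: the surface avoids every integer z-axis point in the box.
(c) The integer polynomial consistent with all of this is the stated p.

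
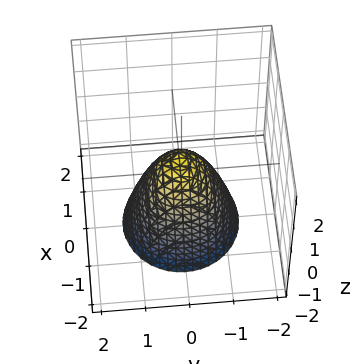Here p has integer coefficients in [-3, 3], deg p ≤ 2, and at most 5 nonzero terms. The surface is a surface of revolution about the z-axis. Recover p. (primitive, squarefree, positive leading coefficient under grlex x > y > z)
(a) The degree is 2 — a generic line meets the surface in up to 2 points.
(b) Symmetries: rotational symmetry about the z-axis ⇒ p depends on x, y only through x² + y².
(c) Reading off the gridlines: a circular section at z = 0 has radius between 0 and 1.
(d) Putting this together gives p.

3*x^2 + 3*y^2 + 2*z - 1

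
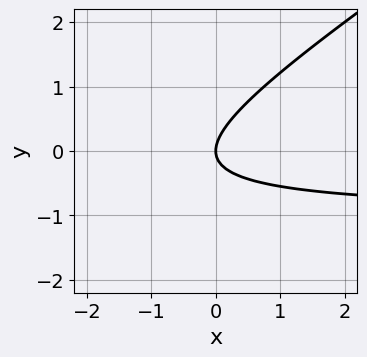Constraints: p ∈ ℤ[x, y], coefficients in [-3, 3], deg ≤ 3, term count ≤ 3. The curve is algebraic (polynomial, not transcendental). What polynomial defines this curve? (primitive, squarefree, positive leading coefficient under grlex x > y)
2*x*y - 3*y^2 + 2*x

deg p = 2. The shape is more complex than any degree-1 curve.
Observable constraints: it crosses the x-axis at the gridline x = 0; one y-axis crossing is at y = 0.
Matching integer coefficients to the picture gives p.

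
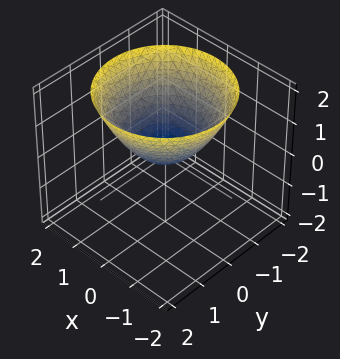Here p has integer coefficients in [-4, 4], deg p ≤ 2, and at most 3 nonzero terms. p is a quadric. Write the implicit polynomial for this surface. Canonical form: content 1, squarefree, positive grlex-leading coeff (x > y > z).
2*x^2 + 2*y^2 - 3*z

1. Degree: a single bowl opening along one axis; a quadric, so deg p = 2.
2. Symmetry: every cross-section ⟂ z is a circle, so x, y appear only via x² + y².
3. From the axis intercepts and sections: one x-axis crossing is at x = 0; one y-axis crossing is at y = 0; one z-axis crossing is at z = 0; a circular section at z = 1 has radius between 1 and 2.
4. Fitting integer coefficients to these (and the overall shape) gives p.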